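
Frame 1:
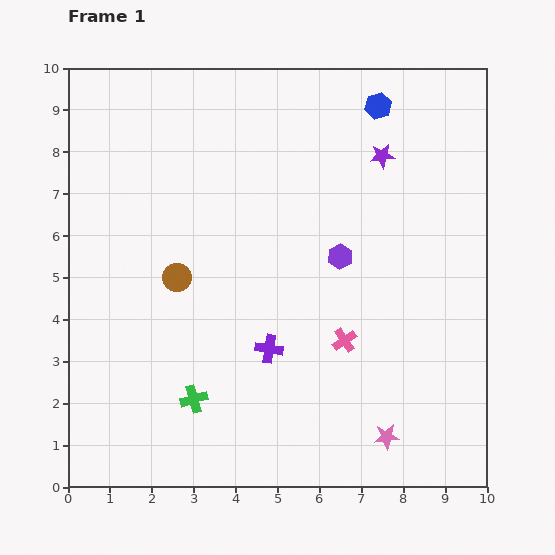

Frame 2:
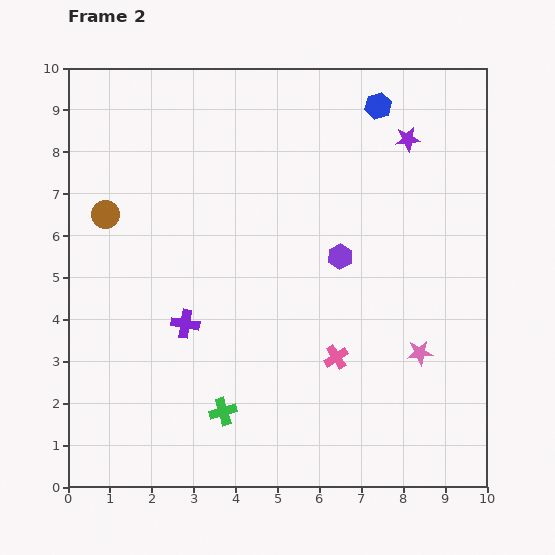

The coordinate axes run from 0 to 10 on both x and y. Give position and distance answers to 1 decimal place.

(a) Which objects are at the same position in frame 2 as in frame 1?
the blue hexagon, the purple hexagon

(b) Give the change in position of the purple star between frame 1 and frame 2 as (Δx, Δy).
(0.6, 0.4)

The purple star was at (7.5, 7.9) in frame 1 and (8.1, 8.3) in frame 2.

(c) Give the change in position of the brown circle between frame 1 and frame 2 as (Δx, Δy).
(-1.7, 1.5)

The brown circle was at (2.6, 5.0) in frame 1 and (0.9, 6.5) in frame 2.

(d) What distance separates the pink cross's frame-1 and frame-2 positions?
0.4

The pink cross moved from (6.6, 3.5) to (6.4, 3.1), a distance of √(0.2² + 0.4²) ≈ 0.4.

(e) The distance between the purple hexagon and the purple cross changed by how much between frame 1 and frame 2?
+1.2

Distance in frame 1: 2.8. Distance in frame 2: 4.0.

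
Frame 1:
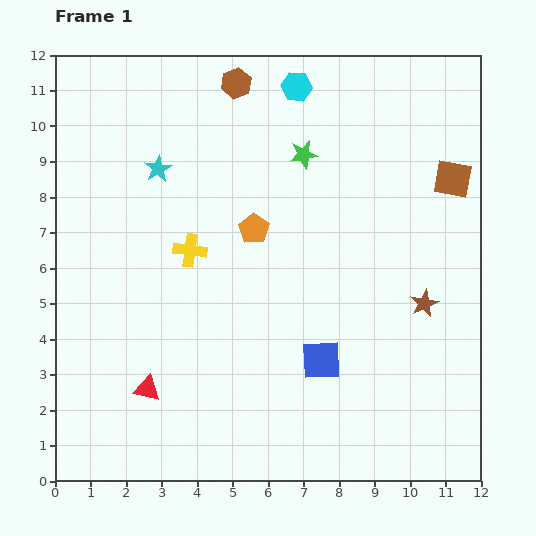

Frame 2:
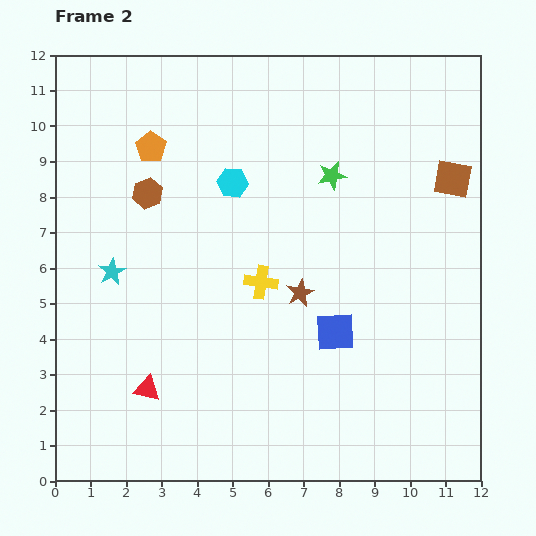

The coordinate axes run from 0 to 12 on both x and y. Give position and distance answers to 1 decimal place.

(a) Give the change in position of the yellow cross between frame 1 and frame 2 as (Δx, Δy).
(2.0, -0.9)

The yellow cross was at (3.8, 6.5) in frame 1 and (5.8, 5.6) in frame 2.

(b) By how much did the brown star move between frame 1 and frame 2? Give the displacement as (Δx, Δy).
(-3.5, 0.3)

The brown star was at (10.4, 5.0) in frame 1 and (6.9, 5.3) in frame 2.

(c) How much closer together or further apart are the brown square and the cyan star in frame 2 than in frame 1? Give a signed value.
+1.6

Distance in frame 1: 8.3. Distance in frame 2: 9.9.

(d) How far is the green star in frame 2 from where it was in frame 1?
1.0

The green star moved from (7.0, 9.2) to (7.8, 8.6), a distance of √(0.8² + 0.6²) ≈ 1.0.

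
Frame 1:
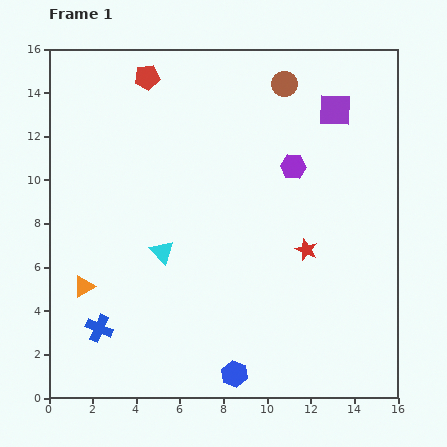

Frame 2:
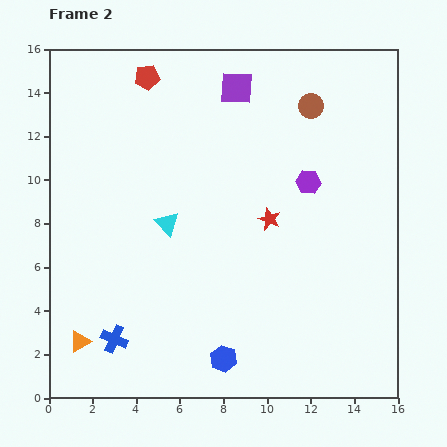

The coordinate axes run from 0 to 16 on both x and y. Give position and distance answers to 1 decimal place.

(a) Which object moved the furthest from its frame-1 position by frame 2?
the purple square

(moved 4.6; next 2.5)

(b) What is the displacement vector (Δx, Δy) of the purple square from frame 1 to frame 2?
(-4.5, 1.0)

The purple square was at (13.1, 13.2) in frame 1 and (8.6, 14.2) in frame 2.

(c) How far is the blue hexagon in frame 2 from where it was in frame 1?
0.9

The blue hexagon moved from (8.5, 1.1) to (8.0, 1.8), a distance of √(0.5² + 0.7²) ≈ 0.9.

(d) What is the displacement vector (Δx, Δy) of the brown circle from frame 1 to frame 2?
(1.2, -1.0)

The brown circle was at (10.8, 14.4) in frame 1 and (12.0, 13.4) in frame 2.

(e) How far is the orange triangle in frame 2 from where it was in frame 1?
2.5

The orange triangle moved from (1.6, 5.1) to (1.4, 2.6), a distance of √(0.2² + 2.5²) ≈ 2.5.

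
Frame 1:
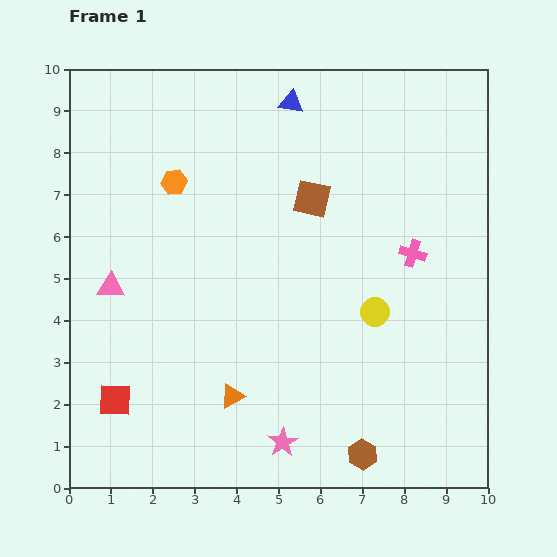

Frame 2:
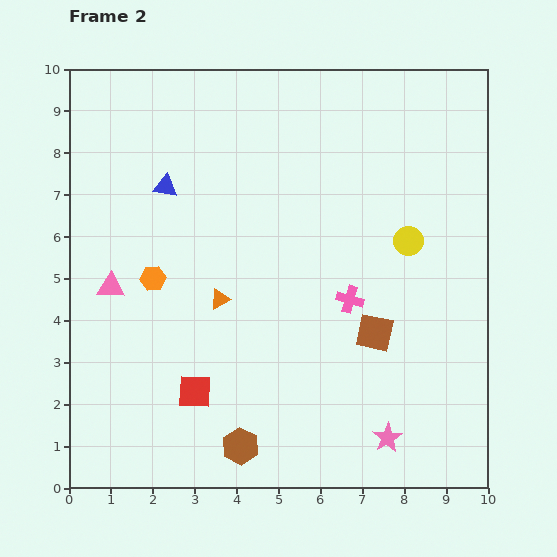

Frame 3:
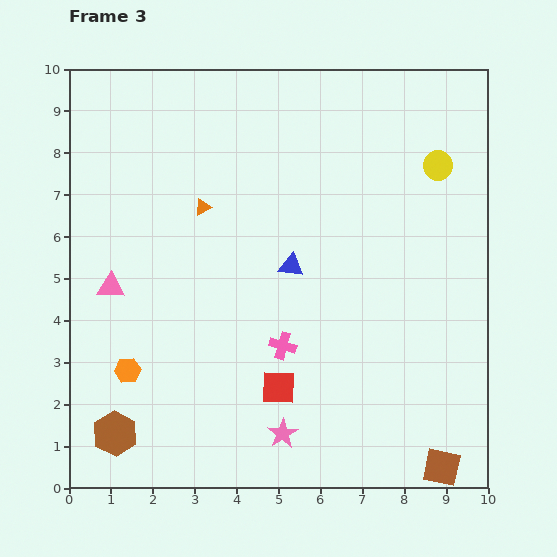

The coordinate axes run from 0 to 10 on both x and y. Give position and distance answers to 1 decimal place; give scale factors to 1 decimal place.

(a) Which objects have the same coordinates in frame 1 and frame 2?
the pink triangle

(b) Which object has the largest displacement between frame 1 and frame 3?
the brown square

(moved 7.1; next 5.9)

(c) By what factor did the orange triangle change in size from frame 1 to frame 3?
0.7×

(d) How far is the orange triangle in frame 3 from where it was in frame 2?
2.2

The orange triangle moved from (3.6, 4.5) to (3.2, 6.7), a distance of √(0.4² + 2.2²) ≈ 2.2.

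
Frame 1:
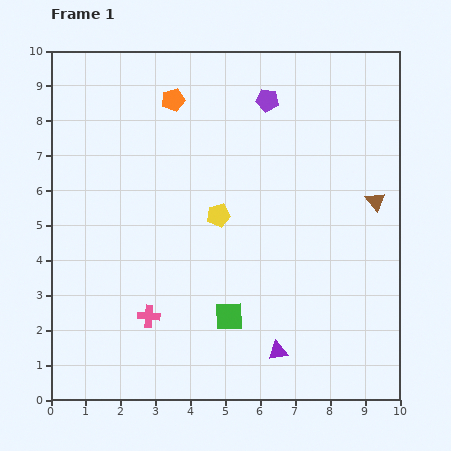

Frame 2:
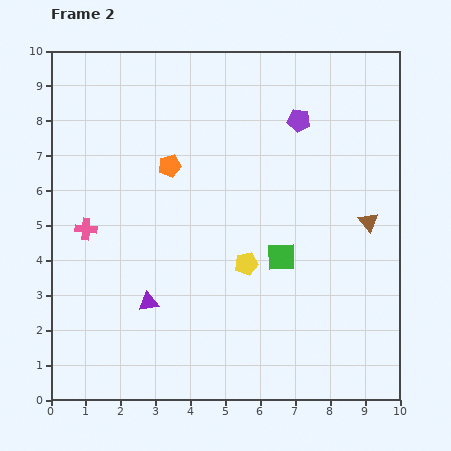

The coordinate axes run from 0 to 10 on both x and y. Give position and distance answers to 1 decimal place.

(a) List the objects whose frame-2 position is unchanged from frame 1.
none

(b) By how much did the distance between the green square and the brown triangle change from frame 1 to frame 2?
-2.6

Distance in frame 1: 5.3. Distance in frame 2: 2.7.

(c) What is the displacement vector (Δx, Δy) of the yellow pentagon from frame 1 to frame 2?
(0.8, -1.4)

The yellow pentagon was at (4.8, 5.3) in frame 1 and (5.6, 3.9) in frame 2.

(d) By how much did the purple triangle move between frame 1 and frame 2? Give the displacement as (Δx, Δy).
(-3.7, 1.4)

The purple triangle was at (6.5, 1.4) in frame 1 and (2.8, 2.8) in frame 2.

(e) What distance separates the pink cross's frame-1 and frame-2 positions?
3.1

The pink cross moved from (2.8, 2.4) to (1.0, 4.9), a distance of √(1.8² + 2.5²) ≈ 3.1.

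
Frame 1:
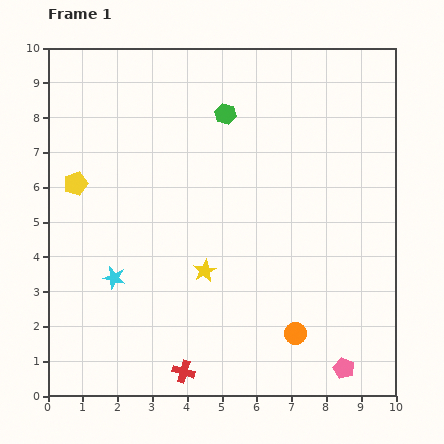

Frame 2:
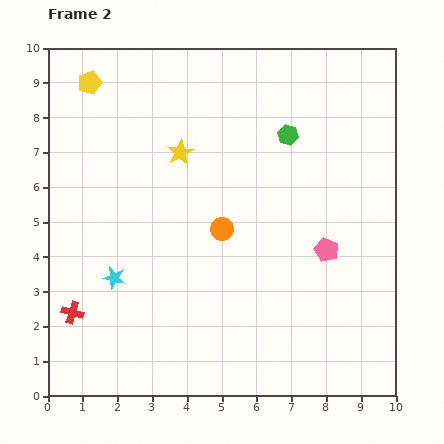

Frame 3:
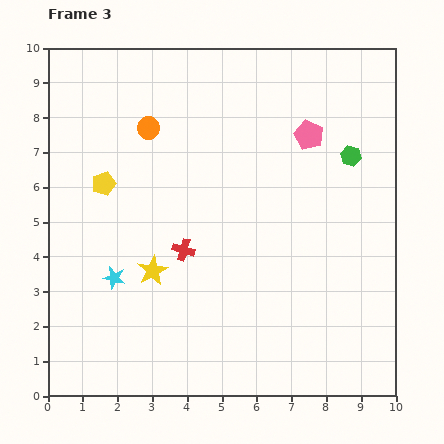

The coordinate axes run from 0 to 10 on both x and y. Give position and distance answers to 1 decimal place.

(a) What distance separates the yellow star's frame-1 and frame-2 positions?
3.5

The yellow star moved from (4.5, 3.6) to (3.8, 7.0), a distance of √(0.7² + 3.4²) ≈ 3.5.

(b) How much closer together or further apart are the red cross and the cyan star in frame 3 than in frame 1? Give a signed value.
-1.2

Distance in frame 1: 3.4. Distance in frame 3: 2.2.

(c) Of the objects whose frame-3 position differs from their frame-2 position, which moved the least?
the green hexagon

(moved 1.9)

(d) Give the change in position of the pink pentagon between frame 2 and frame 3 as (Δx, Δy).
(-0.5, 3.3)

The pink pentagon was at (8.0, 4.2) in frame 2 and (7.5, 7.5) in frame 3.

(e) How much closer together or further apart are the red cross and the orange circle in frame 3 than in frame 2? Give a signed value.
-1.3

Distance in frame 2: 4.9. Distance in frame 3: 3.6.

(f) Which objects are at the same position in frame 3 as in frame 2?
the cyan star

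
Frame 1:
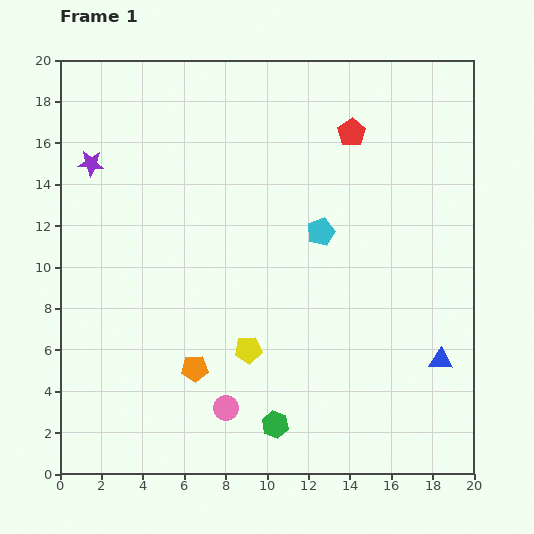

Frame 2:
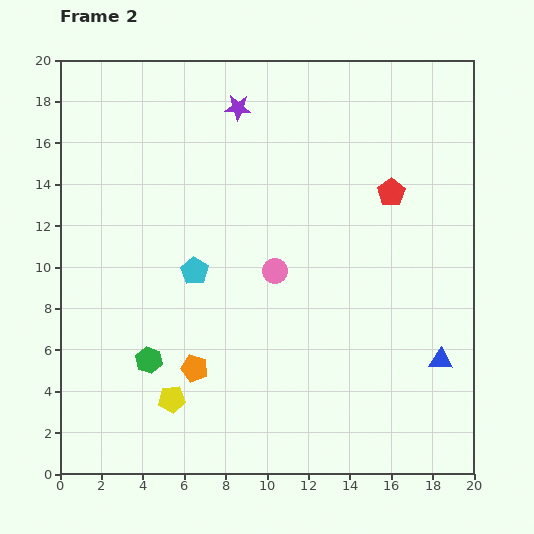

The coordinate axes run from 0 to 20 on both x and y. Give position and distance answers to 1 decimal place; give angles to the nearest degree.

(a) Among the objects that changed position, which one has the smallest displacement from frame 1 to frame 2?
the red pentagon

(moved 3.5)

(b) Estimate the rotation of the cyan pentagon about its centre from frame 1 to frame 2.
18° counter-clockwise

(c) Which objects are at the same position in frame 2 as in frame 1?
the orange pentagon, the blue triangle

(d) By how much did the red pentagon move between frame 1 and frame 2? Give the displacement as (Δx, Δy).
(1.9, -2.9)

The red pentagon was at (14.1, 16.5) in frame 1 and (16.0, 13.6) in frame 2.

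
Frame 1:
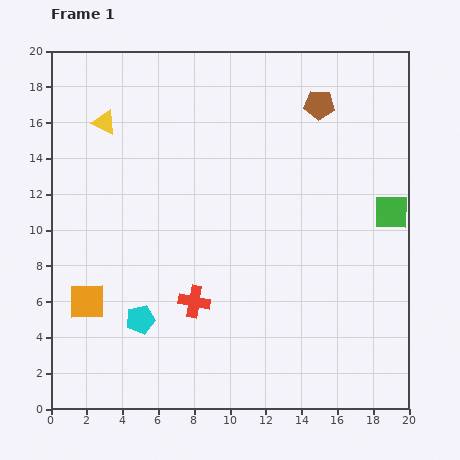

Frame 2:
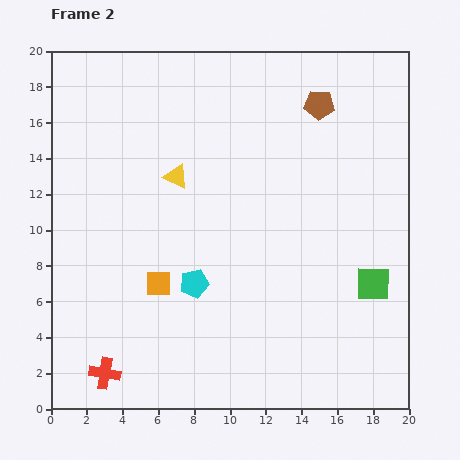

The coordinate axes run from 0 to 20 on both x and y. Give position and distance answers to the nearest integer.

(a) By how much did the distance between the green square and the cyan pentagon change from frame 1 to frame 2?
-5

Distance in frame 1: 15. Distance in frame 2: 10.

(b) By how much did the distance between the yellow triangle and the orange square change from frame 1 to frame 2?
-4

Distance in frame 1: 10. Distance in frame 2: 6.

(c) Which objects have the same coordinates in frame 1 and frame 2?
the brown pentagon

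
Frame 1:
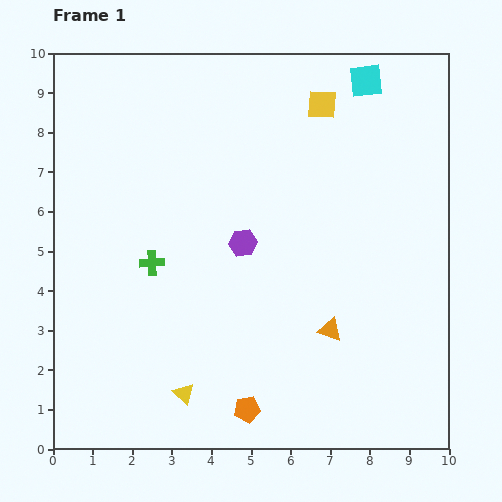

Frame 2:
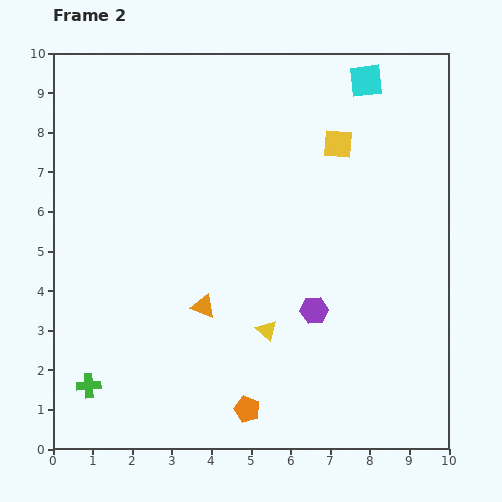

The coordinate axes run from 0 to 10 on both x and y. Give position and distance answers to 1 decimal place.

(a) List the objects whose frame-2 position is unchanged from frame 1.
the orange pentagon, the cyan square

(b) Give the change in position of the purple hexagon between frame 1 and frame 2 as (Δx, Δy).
(1.8, -1.7)

The purple hexagon was at (4.8, 5.2) in frame 1 and (6.6, 3.5) in frame 2.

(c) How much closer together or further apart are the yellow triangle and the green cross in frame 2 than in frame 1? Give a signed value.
+1.3

Distance in frame 1: 3.4. Distance in frame 2: 4.7.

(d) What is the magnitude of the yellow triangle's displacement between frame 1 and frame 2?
2.6

The yellow triangle moved from (3.3, 1.4) to (5.4, 3.0), a distance of √(2.1² + 1.6²) ≈ 2.6.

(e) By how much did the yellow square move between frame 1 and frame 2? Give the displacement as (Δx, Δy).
(0.4, -1.0)

The yellow square was at (6.8, 8.7) in frame 1 and (7.2, 7.7) in frame 2.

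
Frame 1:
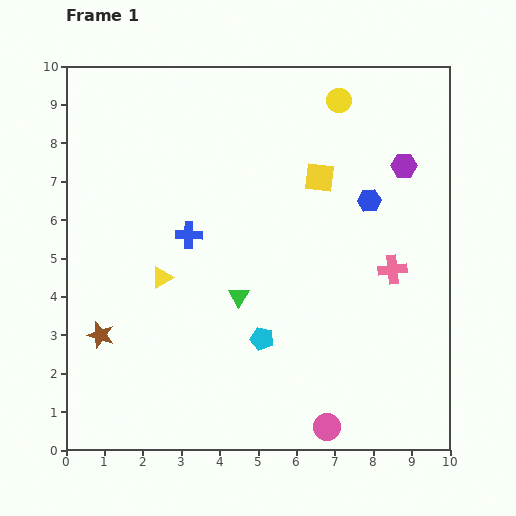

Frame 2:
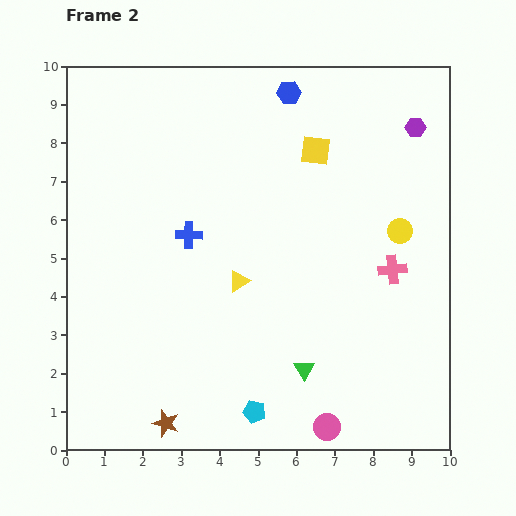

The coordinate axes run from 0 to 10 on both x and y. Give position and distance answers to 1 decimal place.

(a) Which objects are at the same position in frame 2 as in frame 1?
the blue cross, the pink circle, the pink cross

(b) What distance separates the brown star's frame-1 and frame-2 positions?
2.9

The brown star moved from (0.9, 3.0) to (2.6, 0.7), a distance of √(1.7² + 2.3²) ≈ 2.9.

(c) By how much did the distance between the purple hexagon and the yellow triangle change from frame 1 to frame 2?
-0.8

Distance in frame 1: 6.9. Distance in frame 2: 6.1.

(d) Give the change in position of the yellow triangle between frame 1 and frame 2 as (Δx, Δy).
(2.0, -0.1)

The yellow triangle was at (2.5, 4.5) in frame 1 and (4.5, 4.4) in frame 2.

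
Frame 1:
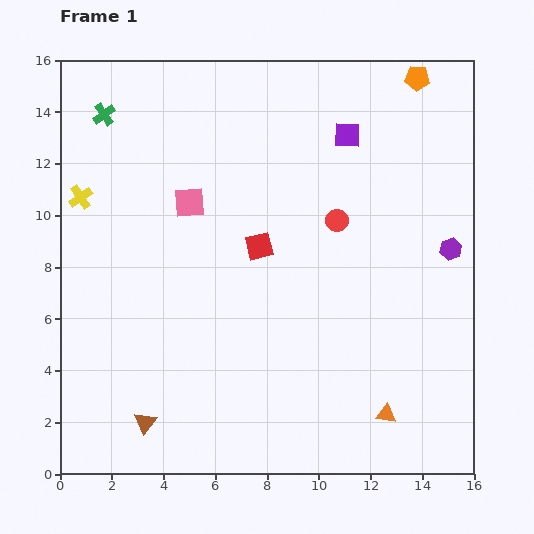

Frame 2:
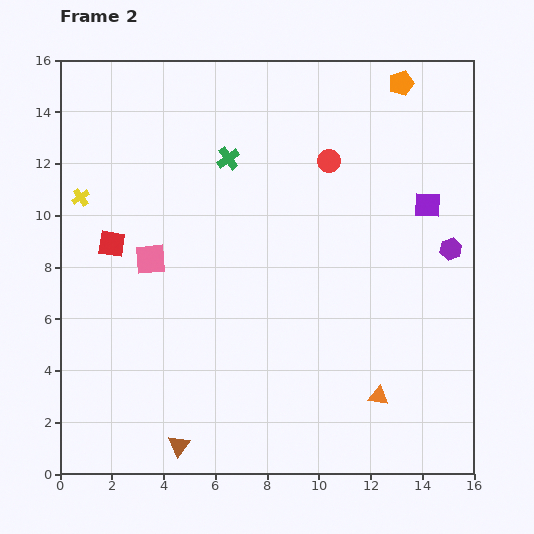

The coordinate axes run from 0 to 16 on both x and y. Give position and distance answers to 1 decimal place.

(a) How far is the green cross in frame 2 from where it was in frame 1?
5.1

The green cross moved from (1.7, 13.9) to (6.5, 12.2), a distance of √(4.8² + 1.7²) ≈ 5.1.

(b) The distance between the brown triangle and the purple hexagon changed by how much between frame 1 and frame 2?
-0.6

Distance in frame 1: 13.6. Distance in frame 2: 13.0.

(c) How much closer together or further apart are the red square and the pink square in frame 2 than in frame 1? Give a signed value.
-1.6

Distance in frame 1: 3.2. Distance in frame 2: 1.6.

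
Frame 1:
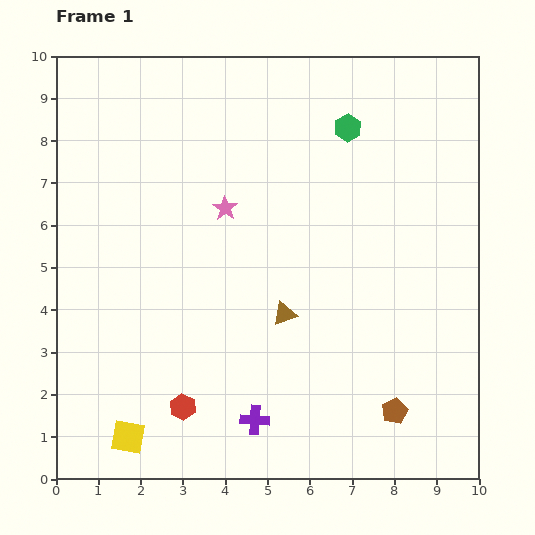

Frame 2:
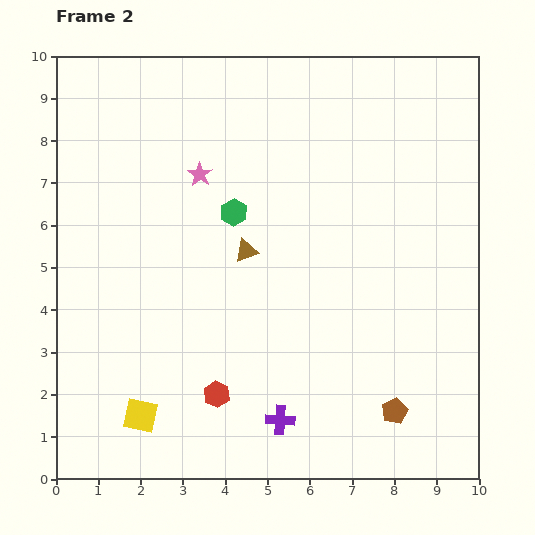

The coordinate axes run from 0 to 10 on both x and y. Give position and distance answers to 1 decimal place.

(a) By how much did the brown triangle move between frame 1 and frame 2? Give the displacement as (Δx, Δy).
(-0.9, 1.5)

The brown triangle was at (5.4, 3.9) in frame 1 and (4.5, 5.4) in frame 2.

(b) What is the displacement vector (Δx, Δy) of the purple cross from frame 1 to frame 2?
(0.6, 0.0)

The purple cross was at (4.7, 1.4) in frame 1 and (5.3, 1.4) in frame 2.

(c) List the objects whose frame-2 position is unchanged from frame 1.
the brown pentagon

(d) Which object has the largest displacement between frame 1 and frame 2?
the green hexagon

(moved 3.4; next 1.7)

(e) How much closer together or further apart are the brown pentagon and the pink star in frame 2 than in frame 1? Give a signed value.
+1.0

Distance in frame 1: 6.2. Distance in frame 2: 7.2.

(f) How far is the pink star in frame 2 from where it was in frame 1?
1.0

The pink star moved from (4.0, 6.4) to (3.4, 7.2), a distance of √(0.6² + 0.8²) ≈ 1.0.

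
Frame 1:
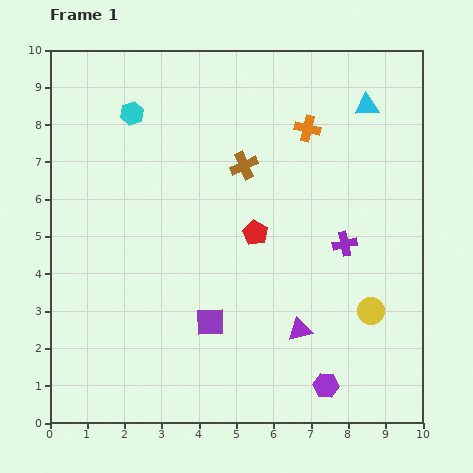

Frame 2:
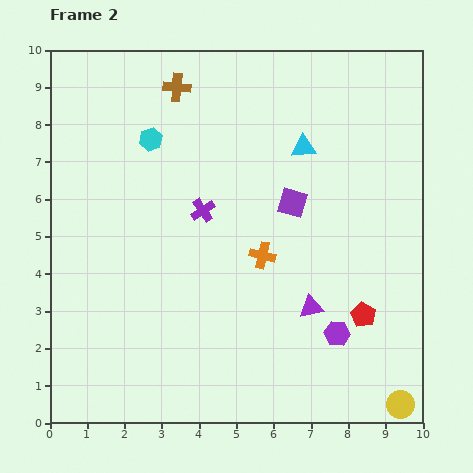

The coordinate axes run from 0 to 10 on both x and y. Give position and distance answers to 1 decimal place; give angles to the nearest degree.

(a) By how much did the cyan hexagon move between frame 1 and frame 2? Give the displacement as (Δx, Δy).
(0.5, -0.7)

The cyan hexagon was at (2.2, 8.3) in frame 1 and (2.7, 7.6) in frame 2.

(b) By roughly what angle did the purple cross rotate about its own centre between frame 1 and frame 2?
22° counter-clockwise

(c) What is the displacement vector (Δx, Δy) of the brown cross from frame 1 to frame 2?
(-1.8, 2.1)

The brown cross was at (5.2, 6.9) in frame 1 and (3.4, 9.0) in frame 2.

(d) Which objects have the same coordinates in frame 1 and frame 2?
none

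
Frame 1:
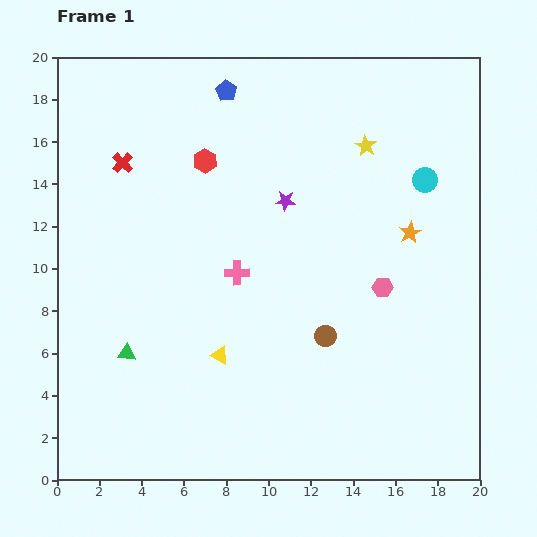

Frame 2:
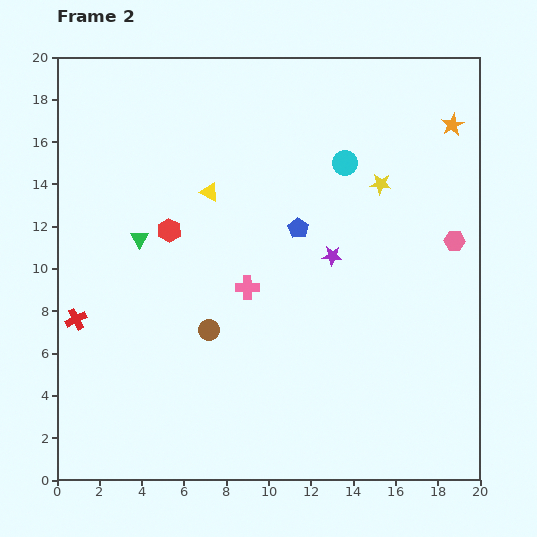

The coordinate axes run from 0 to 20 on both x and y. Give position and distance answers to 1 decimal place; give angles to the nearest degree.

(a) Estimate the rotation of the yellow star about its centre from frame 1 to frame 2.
23° counter-clockwise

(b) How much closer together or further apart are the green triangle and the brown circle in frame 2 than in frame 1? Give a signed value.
-4.0

Distance in frame 1: 9.4. Distance in frame 2: 5.4.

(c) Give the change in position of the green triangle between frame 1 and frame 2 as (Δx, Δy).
(0.6, 5.4)

The green triangle was at (3.3, 6.0) in frame 1 and (3.9, 11.4) in frame 2.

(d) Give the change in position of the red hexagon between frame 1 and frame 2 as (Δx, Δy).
(-1.7, -3.3)

The red hexagon was at (7.0, 15.1) in frame 1 and (5.3, 11.8) in frame 2.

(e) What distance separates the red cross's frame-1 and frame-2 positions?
7.7

The red cross moved from (3.1, 15.0) to (0.9, 7.6), a distance of √(2.2² + 7.4²) ≈ 7.7.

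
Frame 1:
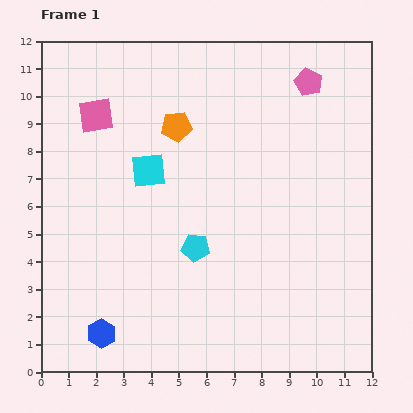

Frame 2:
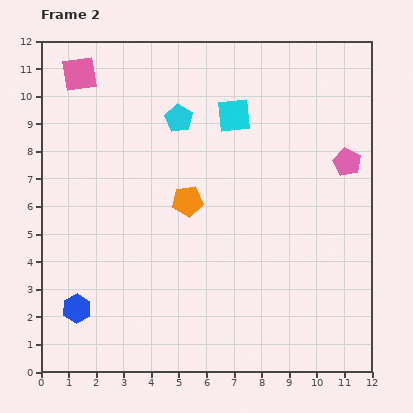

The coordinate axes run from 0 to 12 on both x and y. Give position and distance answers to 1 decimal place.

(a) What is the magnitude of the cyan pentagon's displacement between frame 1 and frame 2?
4.7

The cyan pentagon moved from (5.6, 4.5) to (5.0, 9.2), a distance of √(0.6² + 4.7²) ≈ 4.7.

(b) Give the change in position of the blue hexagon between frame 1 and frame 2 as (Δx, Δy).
(-0.9, 0.9)

The blue hexagon was at (2.2, 1.4) in frame 1 and (1.3, 2.3) in frame 2.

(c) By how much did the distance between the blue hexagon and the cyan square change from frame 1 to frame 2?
+2.9

Distance in frame 1: 6.1. Distance in frame 2: 9.0.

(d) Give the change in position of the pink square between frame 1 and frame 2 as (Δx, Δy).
(-0.6, 1.5)

The pink square was at (2.0, 9.3) in frame 1 and (1.4, 10.8) in frame 2.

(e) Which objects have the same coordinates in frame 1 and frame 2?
none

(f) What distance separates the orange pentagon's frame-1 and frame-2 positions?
2.7

The orange pentagon moved from (4.9, 8.9) to (5.3, 6.2), a distance of √(0.4² + 2.7²) ≈ 2.7.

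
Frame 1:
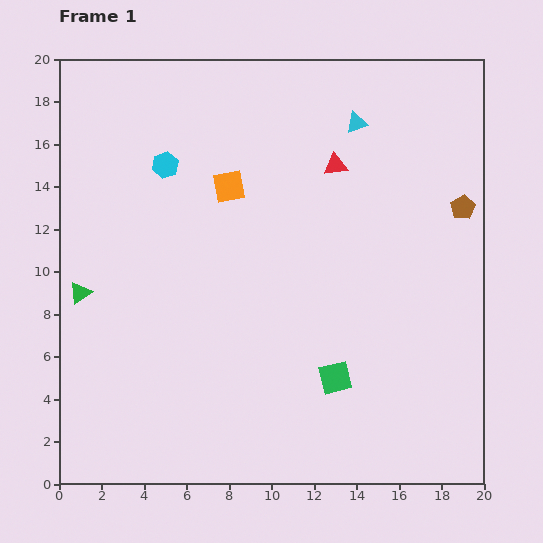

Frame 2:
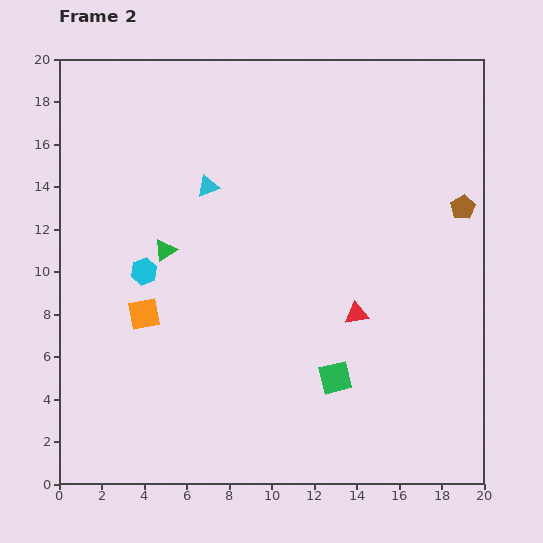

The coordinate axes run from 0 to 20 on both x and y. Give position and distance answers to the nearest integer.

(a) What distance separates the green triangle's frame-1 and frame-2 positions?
4

The green triangle moved from (1, 9) to (5, 11), a distance of √(4² + 2²) ≈ 4.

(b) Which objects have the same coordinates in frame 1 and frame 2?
the green square, the brown pentagon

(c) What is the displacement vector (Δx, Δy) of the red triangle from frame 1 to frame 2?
(1, -7)

The red triangle was at (13, 15) in frame 1 and (14, 8) in frame 2.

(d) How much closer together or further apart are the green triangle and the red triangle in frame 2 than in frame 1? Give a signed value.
-4

Distance in frame 1: 13. Distance in frame 2: 9.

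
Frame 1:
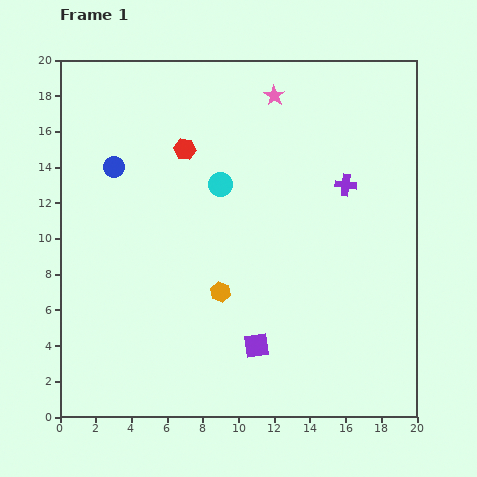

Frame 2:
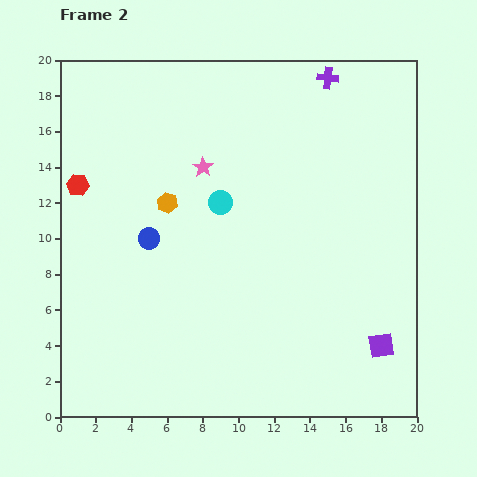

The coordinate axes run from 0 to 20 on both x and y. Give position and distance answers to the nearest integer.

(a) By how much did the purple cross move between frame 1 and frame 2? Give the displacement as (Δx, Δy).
(-1, 6)

The purple cross was at (16, 13) in frame 1 and (15, 19) in frame 2.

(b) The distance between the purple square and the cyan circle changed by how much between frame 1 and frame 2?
+3

Distance in frame 1: 9. Distance in frame 2: 12.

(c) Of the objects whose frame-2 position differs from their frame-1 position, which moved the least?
the cyan circle

(moved 1)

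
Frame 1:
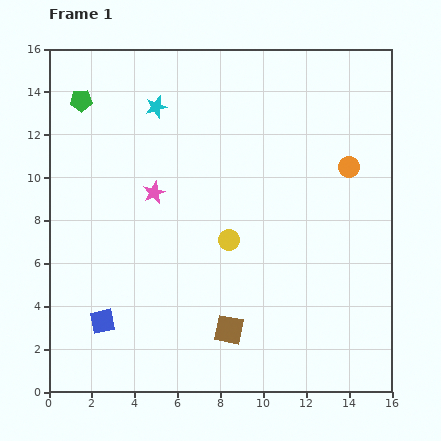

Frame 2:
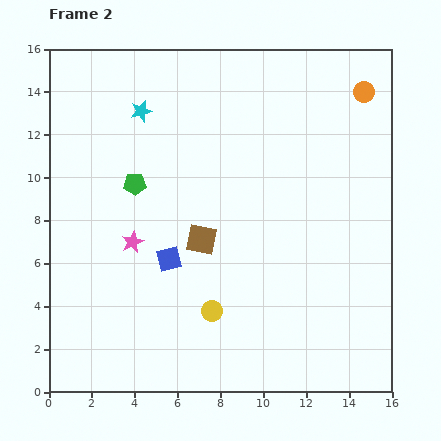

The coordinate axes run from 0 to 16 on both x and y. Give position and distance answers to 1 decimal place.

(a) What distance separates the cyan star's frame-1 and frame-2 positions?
0.7

The cyan star moved from (5.0, 13.3) to (4.3, 13.1), a distance of √(0.7² + 0.2²) ≈ 0.7.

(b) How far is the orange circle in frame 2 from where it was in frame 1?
3.6

The orange circle moved from (14.0, 10.5) to (14.7, 14.0), a distance of √(0.7² + 3.5²) ≈ 3.6.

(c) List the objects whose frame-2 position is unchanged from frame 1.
none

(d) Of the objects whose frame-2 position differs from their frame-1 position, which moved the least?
the cyan star

(moved 0.7)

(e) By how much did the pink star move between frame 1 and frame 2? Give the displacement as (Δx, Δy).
(-1.0, -2.3)

The pink star was at (4.9, 9.3) in frame 1 and (3.9, 7.0) in frame 2.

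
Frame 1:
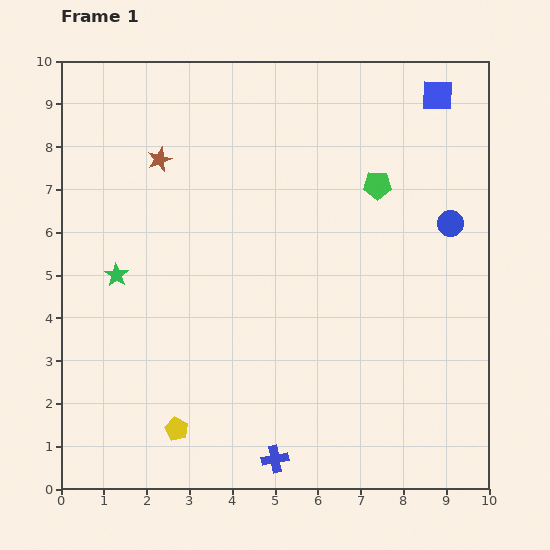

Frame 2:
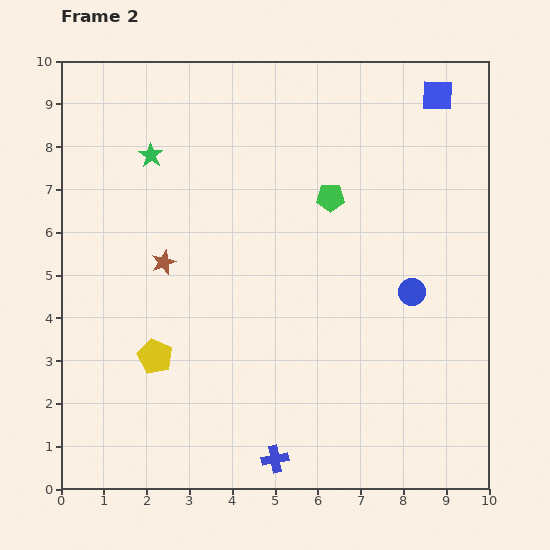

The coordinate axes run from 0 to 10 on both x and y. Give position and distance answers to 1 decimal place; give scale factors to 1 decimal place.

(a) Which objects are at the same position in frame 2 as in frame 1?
the blue cross, the blue square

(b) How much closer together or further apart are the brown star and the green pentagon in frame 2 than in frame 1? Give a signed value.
-0.9

Distance in frame 1: 5.1. Distance in frame 2: 4.2.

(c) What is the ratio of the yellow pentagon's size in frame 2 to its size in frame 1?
1.5×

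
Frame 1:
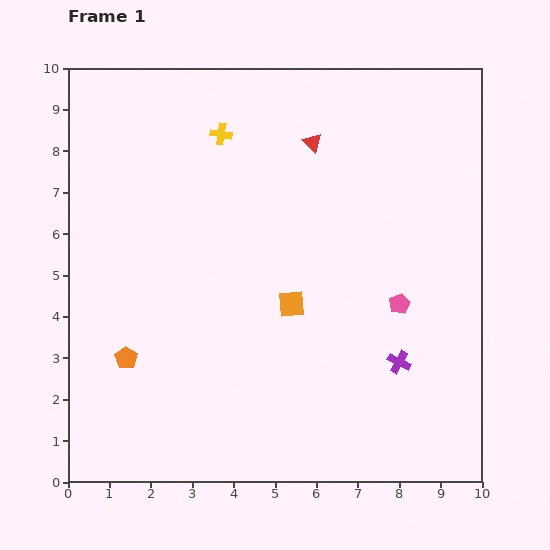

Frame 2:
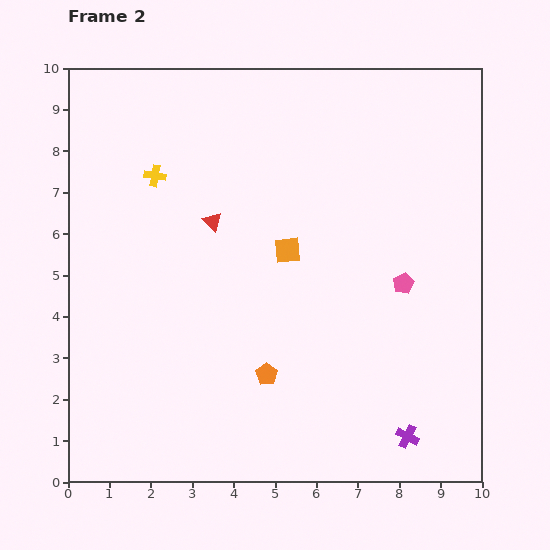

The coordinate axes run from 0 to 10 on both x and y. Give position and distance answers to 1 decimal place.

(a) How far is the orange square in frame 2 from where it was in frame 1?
1.3

The orange square moved from (5.4, 4.3) to (5.3, 5.6), a distance of √(0.1² + 1.3²) ≈ 1.3.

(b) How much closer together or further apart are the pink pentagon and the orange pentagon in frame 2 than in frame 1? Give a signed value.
-2.7

Distance in frame 1: 6.7. Distance in frame 2: 4.0.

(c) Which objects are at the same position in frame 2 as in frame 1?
none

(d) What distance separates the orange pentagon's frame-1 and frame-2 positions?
3.4

The orange pentagon moved from (1.4, 3.0) to (4.8, 2.6), a distance of √(3.4² + 0.4²) ≈ 3.4.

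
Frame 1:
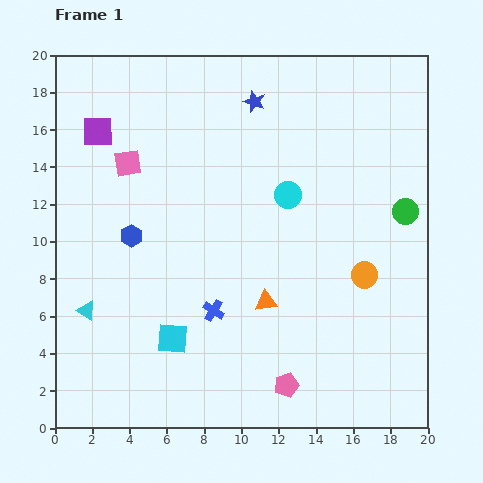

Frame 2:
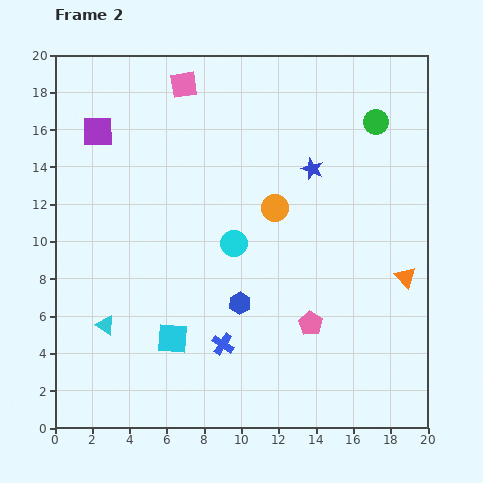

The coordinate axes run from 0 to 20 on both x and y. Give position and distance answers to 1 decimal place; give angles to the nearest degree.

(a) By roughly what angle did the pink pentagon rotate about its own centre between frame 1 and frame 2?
22° counter-clockwise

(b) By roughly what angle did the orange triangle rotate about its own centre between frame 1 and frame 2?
54° clockwise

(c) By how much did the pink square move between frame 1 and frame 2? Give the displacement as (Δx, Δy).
(3.0, 4.2)

The pink square was at (3.9, 14.2) in frame 1 and (6.9, 18.4) in frame 2.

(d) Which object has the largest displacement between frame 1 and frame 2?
the orange triangle

(moved 7.6; next 6.8)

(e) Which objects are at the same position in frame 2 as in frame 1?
the cyan square, the purple square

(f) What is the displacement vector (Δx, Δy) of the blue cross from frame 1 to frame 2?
(0.5, -1.8)

The blue cross was at (8.5, 6.3) in frame 1 and (9.0, 4.5) in frame 2.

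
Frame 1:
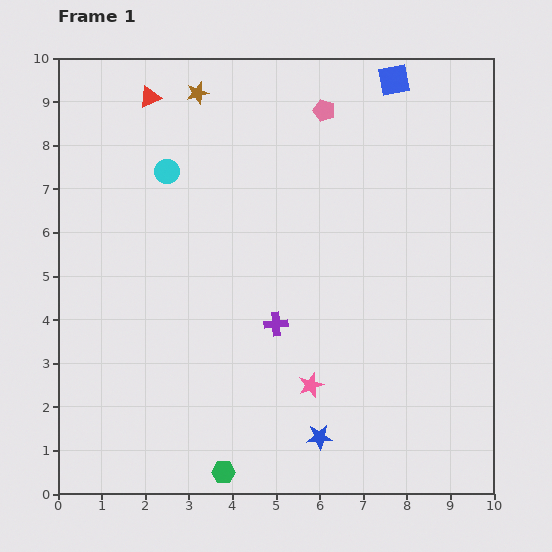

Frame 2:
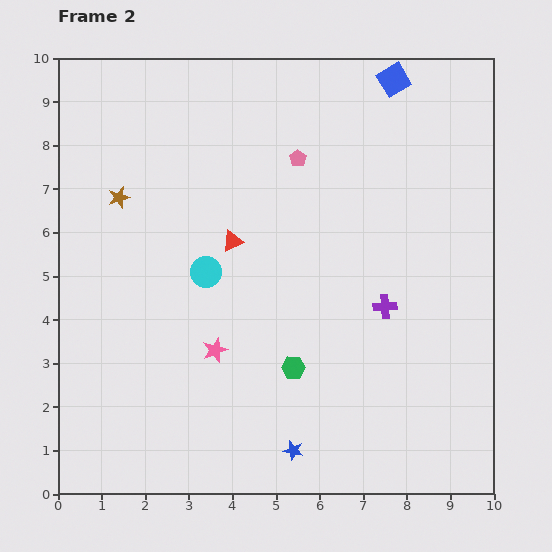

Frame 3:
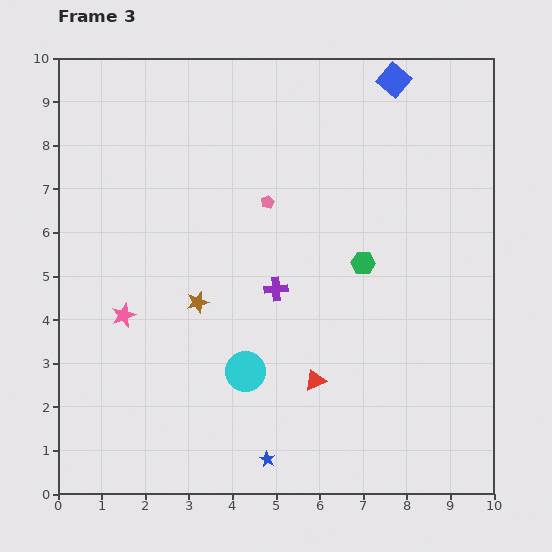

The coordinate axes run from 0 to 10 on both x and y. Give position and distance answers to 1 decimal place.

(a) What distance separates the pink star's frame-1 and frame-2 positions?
2.3

The pink star moved from (5.8, 2.5) to (3.6, 3.3), a distance of √(2.2² + 0.8²) ≈ 2.3.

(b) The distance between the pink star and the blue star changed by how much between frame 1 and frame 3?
+3.5

Distance in frame 1: 1.2. Distance in frame 3: 4.7.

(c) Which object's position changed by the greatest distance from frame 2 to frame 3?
the red triangle

(moved 3.7; next 3.0)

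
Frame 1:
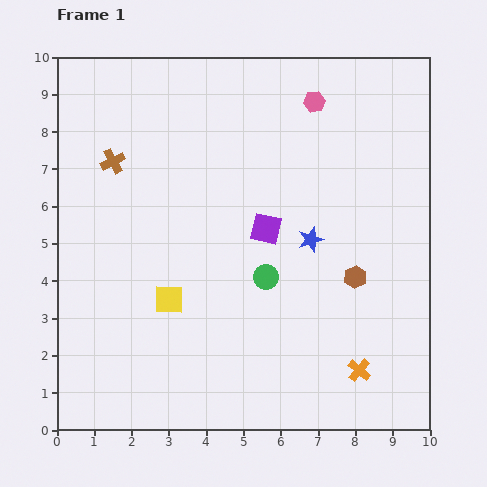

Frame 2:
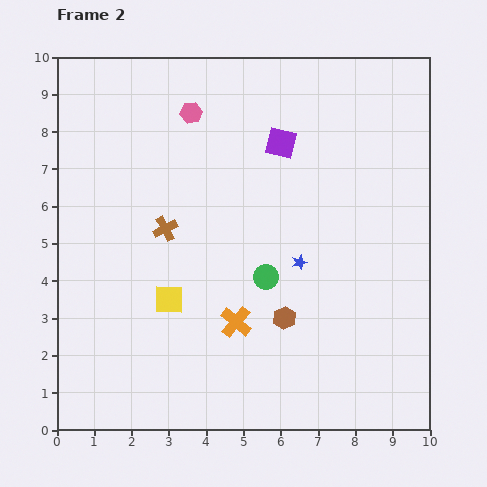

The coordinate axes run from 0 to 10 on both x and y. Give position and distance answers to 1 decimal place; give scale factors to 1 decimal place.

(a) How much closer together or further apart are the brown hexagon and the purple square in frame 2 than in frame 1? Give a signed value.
+2.0

Distance in frame 1: 2.7. Distance in frame 2: 4.7.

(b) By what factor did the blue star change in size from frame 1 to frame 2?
0.6×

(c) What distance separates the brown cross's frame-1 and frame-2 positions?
2.3

The brown cross moved from (1.5, 7.2) to (2.9, 5.4), a distance of √(1.4² + 1.8²) ≈ 2.3.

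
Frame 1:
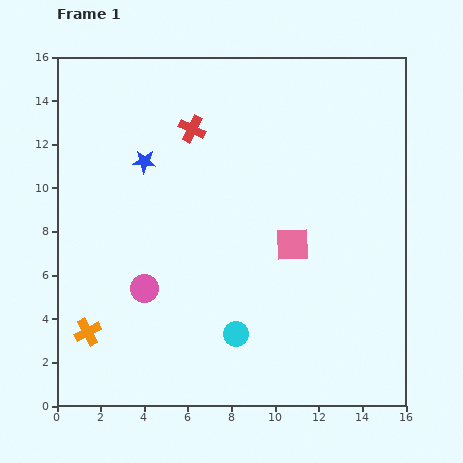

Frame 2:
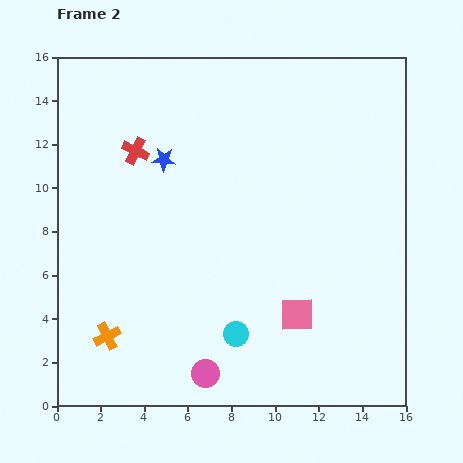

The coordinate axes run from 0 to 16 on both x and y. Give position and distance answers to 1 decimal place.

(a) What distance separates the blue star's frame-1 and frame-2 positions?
0.9

The blue star moved from (4.0, 11.2) to (4.9, 11.3), a distance of √(0.9² + 0.1²) ≈ 0.9.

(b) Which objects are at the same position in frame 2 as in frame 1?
the cyan circle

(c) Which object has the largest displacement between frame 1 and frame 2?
the pink circle

(moved 4.8; next 3.2)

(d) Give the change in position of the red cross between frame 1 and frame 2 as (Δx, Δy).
(-2.6, -1.0)

The red cross was at (6.2, 12.7) in frame 1 and (3.6, 11.7) in frame 2.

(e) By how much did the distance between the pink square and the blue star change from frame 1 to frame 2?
+1.6

Distance in frame 1: 7.8. Distance in frame 2: 9.4.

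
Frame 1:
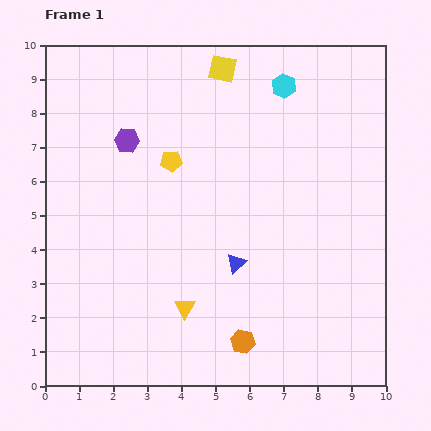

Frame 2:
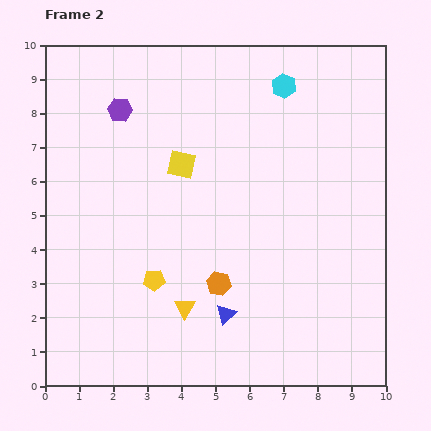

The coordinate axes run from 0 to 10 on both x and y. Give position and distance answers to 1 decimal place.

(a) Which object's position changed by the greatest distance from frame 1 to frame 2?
the yellow pentagon

(moved 3.5; next 3.0)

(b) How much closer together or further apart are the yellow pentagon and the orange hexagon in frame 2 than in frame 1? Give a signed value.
-3.8

Distance in frame 1: 5.7. Distance in frame 2: 1.9.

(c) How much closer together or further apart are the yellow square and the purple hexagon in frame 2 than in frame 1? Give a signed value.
-1.1

Distance in frame 1: 3.5. Distance in frame 2: 2.4.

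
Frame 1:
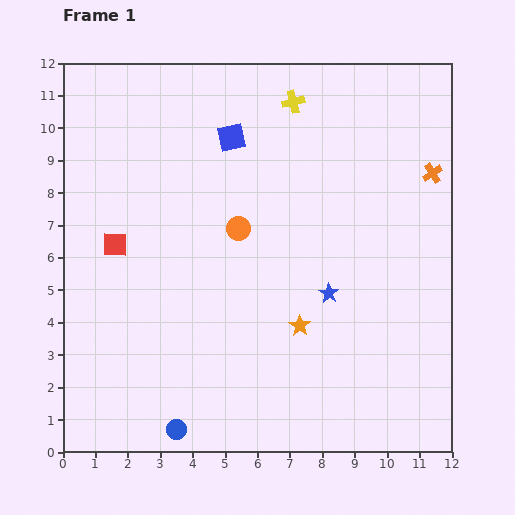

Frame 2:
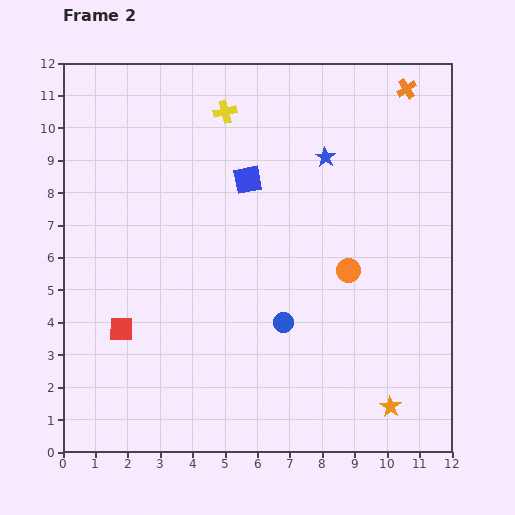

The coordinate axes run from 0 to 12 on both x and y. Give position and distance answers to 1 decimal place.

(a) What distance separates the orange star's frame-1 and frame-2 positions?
3.8

The orange star moved from (7.3, 3.9) to (10.1, 1.4), a distance of √(2.8² + 2.5²) ≈ 3.8.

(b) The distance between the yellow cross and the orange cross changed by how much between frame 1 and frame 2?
+0.8

Distance in frame 1: 4.8. Distance in frame 2: 5.6.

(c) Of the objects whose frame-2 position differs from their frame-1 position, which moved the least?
the blue square

(moved 1.4)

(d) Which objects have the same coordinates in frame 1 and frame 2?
none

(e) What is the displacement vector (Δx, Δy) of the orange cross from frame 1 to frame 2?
(-0.8, 2.6)

The orange cross was at (11.4, 8.6) in frame 1 and (10.6, 11.2) in frame 2.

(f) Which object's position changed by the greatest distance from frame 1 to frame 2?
the blue circle

(moved 4.7; next 4.2)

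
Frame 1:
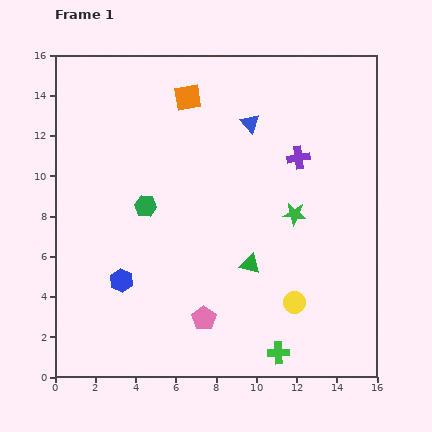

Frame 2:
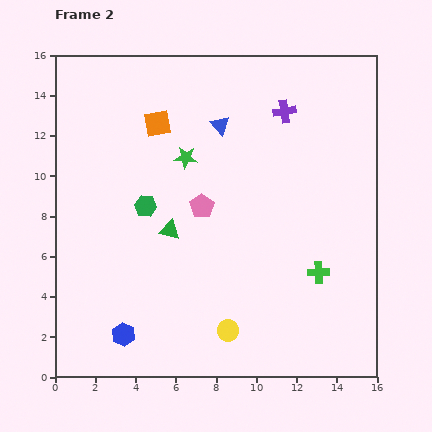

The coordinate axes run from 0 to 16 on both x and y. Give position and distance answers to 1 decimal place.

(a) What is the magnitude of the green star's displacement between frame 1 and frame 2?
6.1

The green star moved from (11.9, 8.1) to (6.5, 10.9), a distance of √(5.4² + 2.8²) ≈ 6.1.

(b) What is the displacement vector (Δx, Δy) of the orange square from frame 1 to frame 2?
(-1.5, -1.3)

The orange square was at (6.6, 13.9) in frame 1 and (5.1, 12.6) in frame 2.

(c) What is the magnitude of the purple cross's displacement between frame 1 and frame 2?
2.4

The purple cross moved from (12.1, 10.9) to (11.4, 13.2), a distance of √(0.7² + 2.3²) ≈ 2.4.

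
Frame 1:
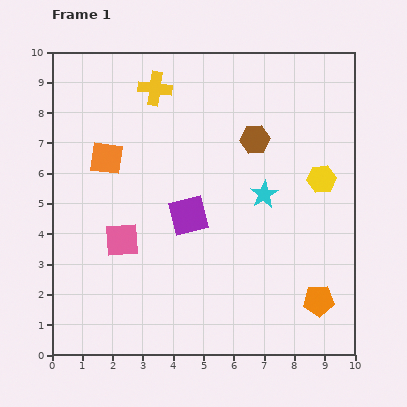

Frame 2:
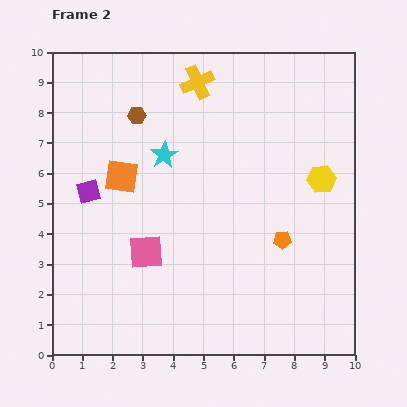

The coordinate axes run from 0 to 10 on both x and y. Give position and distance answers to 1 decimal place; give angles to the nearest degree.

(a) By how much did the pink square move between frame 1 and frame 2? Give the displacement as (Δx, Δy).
(0.8, -0.4)

The pink square was at (2.3, 3.8) in frame 1 and (3.1, 3.4) in frame 2.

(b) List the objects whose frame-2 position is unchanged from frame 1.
the yellow hexagon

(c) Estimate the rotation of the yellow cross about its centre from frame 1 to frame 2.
31° counter-clockwise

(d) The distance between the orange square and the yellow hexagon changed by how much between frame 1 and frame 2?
-0.5

Distance in frame 1: 7.1. Distance in frame 2: 6.6.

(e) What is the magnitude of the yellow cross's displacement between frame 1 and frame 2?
1.4

The yellow cross moved from (3.4, 8.8) to (4.8, 9.0), a distance of √(1.4² + 0.2²) ≈ 1.4.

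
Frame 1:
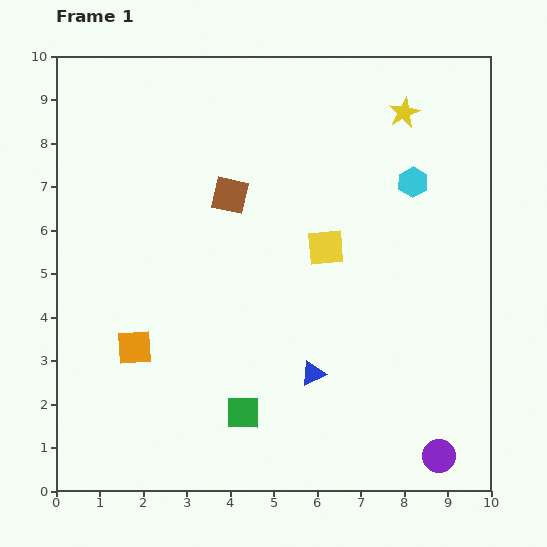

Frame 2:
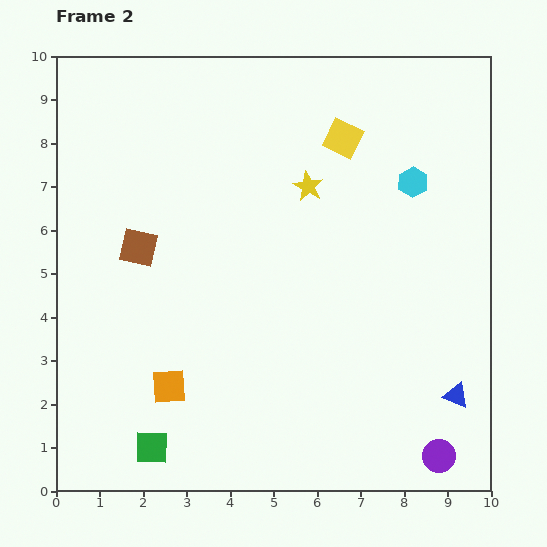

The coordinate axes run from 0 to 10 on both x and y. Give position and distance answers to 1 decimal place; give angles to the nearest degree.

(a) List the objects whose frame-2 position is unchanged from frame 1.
the purple circle, the cyan hexagon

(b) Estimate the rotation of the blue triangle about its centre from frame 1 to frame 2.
49° clockwise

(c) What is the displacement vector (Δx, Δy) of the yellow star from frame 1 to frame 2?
(-2.2, -1.7)

The yellow star was at (8.0, 8.7) in frame 1 and (5.8, 7.0) in frame 2.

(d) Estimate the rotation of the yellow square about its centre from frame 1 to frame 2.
31° clockwise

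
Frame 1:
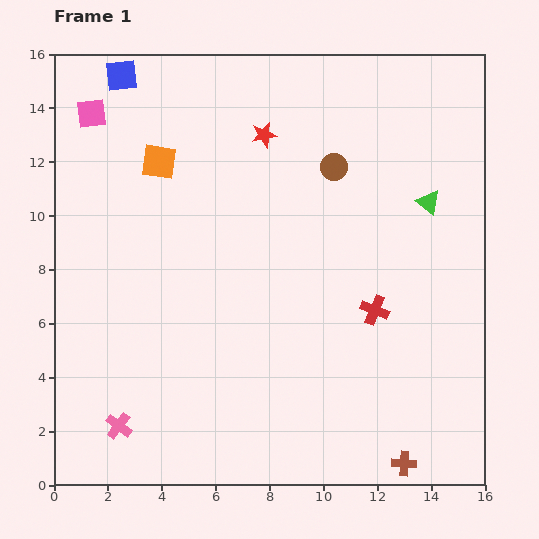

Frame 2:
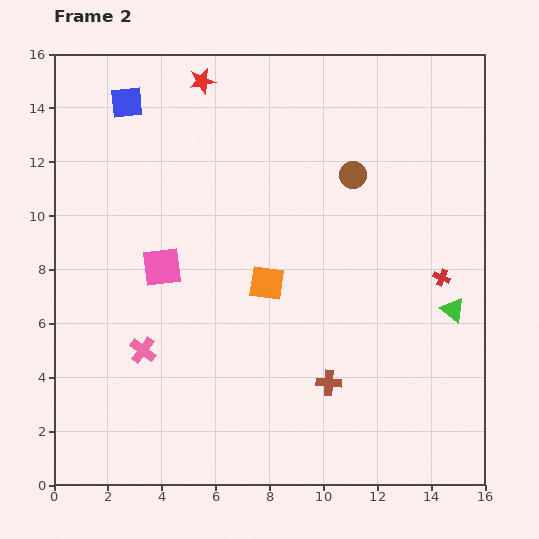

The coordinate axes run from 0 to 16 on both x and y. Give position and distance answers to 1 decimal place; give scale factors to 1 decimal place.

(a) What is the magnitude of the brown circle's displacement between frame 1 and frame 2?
0.8

The brown circle moved from (10.4, 11.8) to (11.1, 11.5), a distance of √(0.7² + 0.3²) ≈ 0.8.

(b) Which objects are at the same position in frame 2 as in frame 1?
none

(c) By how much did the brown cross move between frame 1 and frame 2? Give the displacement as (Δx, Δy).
(-2.8, 3.0)

The brown cross was at (13.0, 0.8) in frame 1 and (10.2, 3.8) in frame 2.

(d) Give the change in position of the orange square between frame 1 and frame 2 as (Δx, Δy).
(4.0, -4.5)

The orange square was at (3.9, 12.0) in frame 1 and (7.9, 7.5) in frame 2.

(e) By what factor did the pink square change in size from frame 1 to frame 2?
1.3×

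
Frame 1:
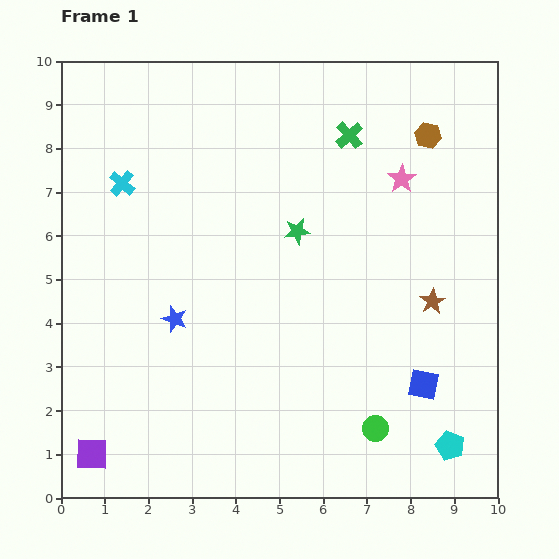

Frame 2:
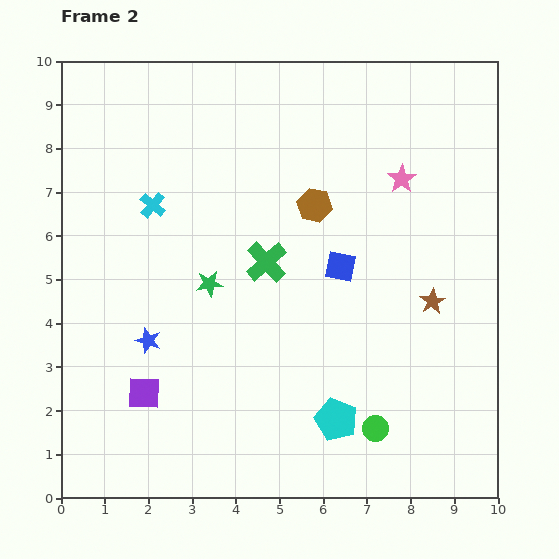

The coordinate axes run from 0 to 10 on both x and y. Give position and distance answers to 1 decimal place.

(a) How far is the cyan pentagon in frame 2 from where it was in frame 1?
2.7

The cyan pentagon moved from (8.9, 1.2) to (6.3, 1.8), a distance of √(2.6² + 0.6²) ≈ 2.7.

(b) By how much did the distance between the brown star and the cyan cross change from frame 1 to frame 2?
-0.8

Distance in frame 1: 7.6. Distance in frame 2: 6.8.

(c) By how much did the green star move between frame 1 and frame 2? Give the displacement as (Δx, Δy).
(-2.0, -1.2)

The green star was at (5.4, 6.1) in frame 1 and (3.4, 4.9) in frame 2.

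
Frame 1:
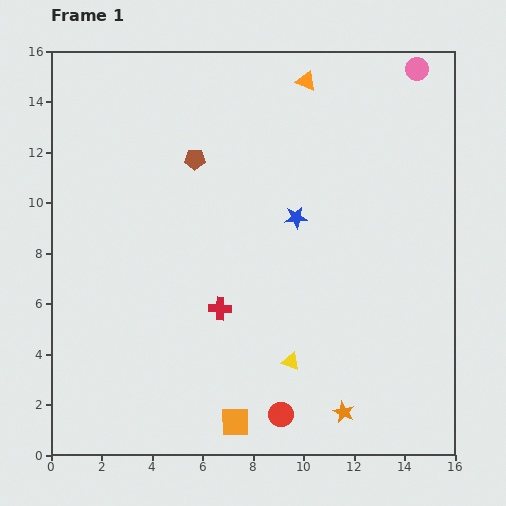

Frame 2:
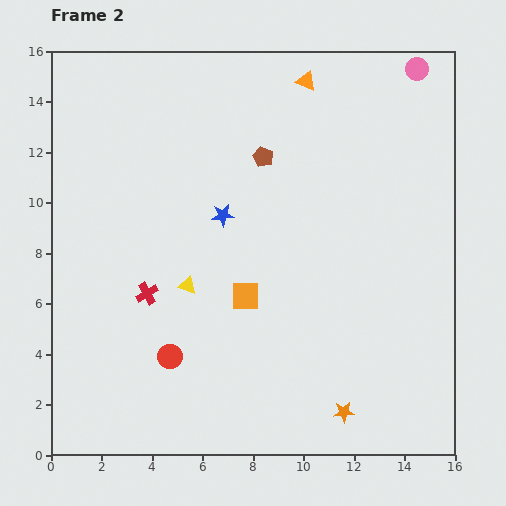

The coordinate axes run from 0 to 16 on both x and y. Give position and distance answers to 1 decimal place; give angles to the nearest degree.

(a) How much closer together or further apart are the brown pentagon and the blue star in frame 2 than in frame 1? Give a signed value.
-1.8

Distance in frame 1: 4.6. Distance in frame 2: 2.8.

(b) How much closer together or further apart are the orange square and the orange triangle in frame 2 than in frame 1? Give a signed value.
-5.0

Distance in frame 1: 13.8. Distance in frame 2: 8.8.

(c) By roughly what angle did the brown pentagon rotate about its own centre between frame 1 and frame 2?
24° clockwise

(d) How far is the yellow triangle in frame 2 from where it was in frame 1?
5.1

The yellow triangle moved from (9.5, 3.7) to (5.4, 6.7), a distance of √(4.1² + 3.0²) ≈ 5.1.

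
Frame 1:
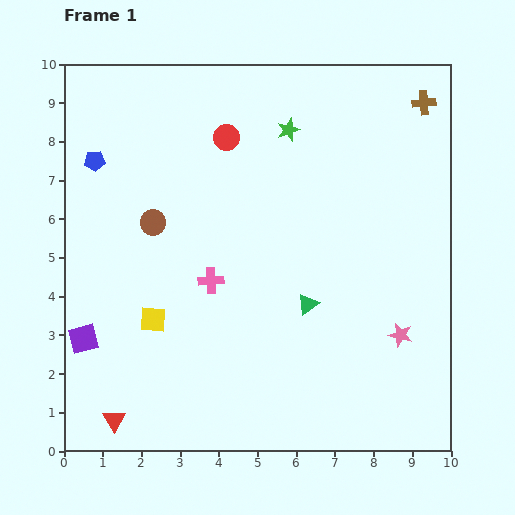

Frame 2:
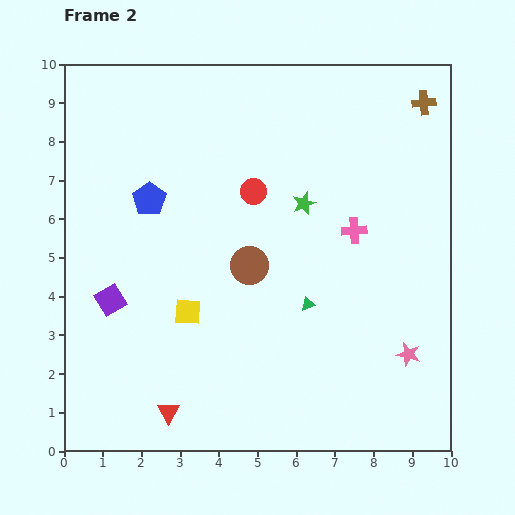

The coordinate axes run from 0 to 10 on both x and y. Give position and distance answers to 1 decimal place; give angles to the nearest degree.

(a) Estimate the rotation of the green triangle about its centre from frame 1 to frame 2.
16° clockwise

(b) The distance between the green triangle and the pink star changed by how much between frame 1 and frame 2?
+0.4

Distance in frame 1: 2.5. Distance in frame 2: 2.9.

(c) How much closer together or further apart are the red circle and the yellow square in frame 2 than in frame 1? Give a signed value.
-1.6

Distance in frame 1: 5.1. Distance in frame 2: 3.5.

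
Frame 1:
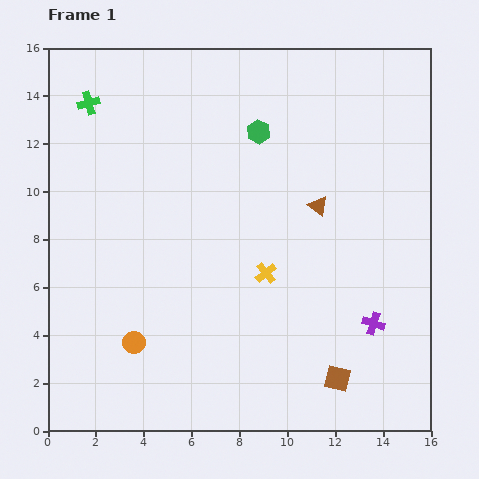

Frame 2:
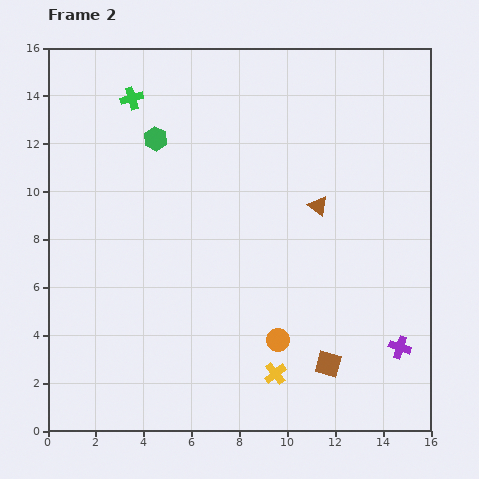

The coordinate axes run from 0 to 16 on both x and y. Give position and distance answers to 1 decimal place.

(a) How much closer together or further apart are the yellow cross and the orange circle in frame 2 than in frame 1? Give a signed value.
-4.8

Distance in frame 1: 6.2. Distance in frame 2: 1.4.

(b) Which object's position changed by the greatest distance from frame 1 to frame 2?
the orange circle

(moved 6.0; next 4.3)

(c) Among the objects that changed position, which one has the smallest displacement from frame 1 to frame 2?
the brown square

(moved 0.7)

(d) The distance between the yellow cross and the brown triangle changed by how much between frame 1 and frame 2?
+3.6

Distance in frame 1: 3.6. Distance in frame 2: 7.2.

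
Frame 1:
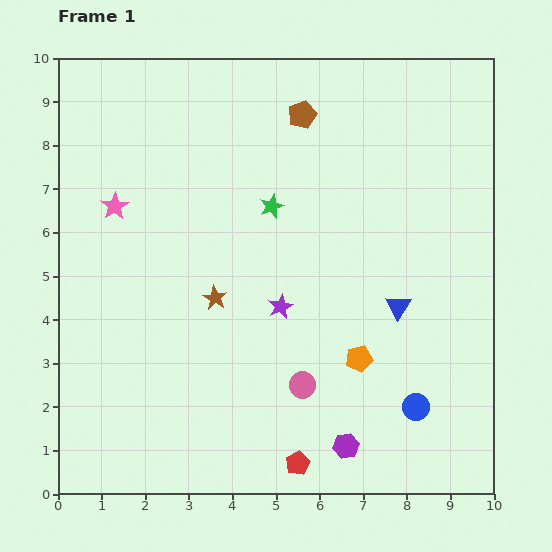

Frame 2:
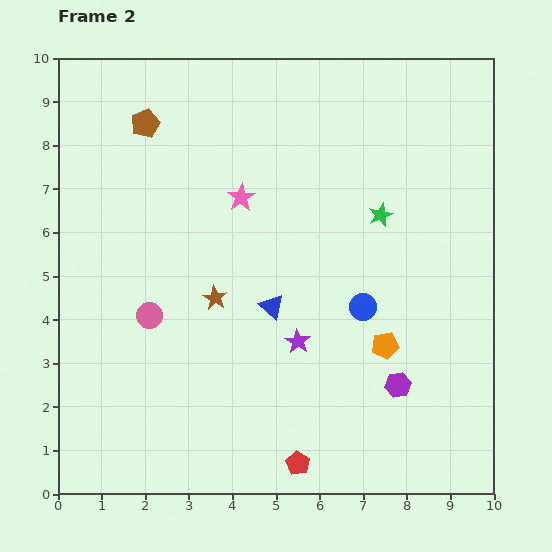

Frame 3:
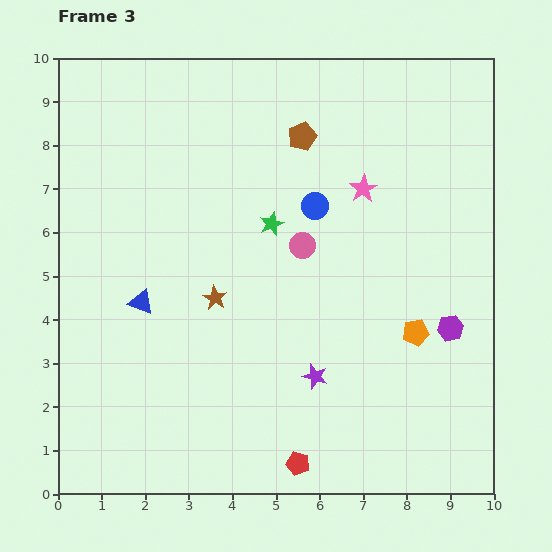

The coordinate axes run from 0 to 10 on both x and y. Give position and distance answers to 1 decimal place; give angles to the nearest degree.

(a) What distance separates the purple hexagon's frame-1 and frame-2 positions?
1.8

The purple hexagon moved from (6.6, 1.1) to (7.8, 2.5), a distance of √(1.2² + 1.4²) ≈ 1.8.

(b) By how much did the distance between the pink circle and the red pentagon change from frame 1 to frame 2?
+3.0

Distance in frame 1: 1.8. Distance in frame 2: 4.8.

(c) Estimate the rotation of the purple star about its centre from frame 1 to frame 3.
30° counter-clockwise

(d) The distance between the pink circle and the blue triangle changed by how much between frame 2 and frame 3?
+1.1

Distance in frame 2: 2.8. Distance in frame 3: 3.9.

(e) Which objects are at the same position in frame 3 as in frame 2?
the brown star, the red pentagon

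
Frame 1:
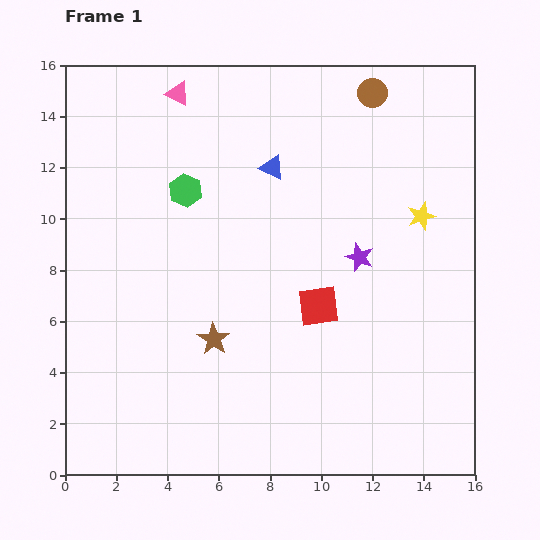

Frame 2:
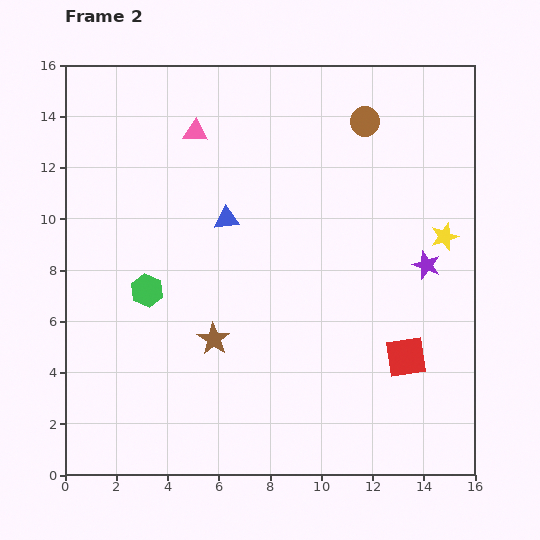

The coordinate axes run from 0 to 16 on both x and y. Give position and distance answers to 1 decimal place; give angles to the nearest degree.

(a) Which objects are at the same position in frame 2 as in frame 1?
the brown star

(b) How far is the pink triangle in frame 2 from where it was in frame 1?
1.7

The pink triangle moved from (4.4, 14.9) to (5.1, 13.4), a distance of √(0.7² + 1.5²) ≈ 1.7.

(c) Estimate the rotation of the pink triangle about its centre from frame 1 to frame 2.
24° counter-clockwise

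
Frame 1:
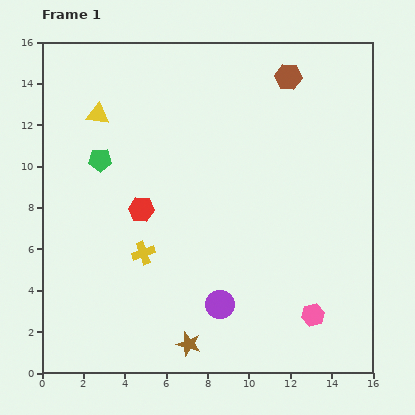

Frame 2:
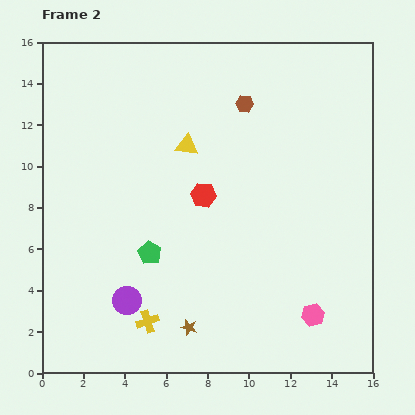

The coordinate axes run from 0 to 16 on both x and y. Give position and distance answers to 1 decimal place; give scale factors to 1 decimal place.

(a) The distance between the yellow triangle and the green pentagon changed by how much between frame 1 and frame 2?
+3.3

Distance in frame 1: 2.2. Distance in frame 2: 5.5.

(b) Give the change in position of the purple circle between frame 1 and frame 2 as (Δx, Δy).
(-4.5, 0.2)

The purple circle was at (8.6, 3.3) in frame 1 and (4.1, 3.5) in frame 2.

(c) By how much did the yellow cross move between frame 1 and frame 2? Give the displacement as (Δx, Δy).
(0.2, -3.3)

The yellow cross was at (4.9, 5.8) in frame 1 and (5.1, 2.5) in frame 2.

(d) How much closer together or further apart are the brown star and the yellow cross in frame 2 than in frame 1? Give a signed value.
-2.9

Distance in frame 1: 4.9. Distance in frame 2: 2.0.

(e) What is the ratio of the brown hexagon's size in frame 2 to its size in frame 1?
0.7×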